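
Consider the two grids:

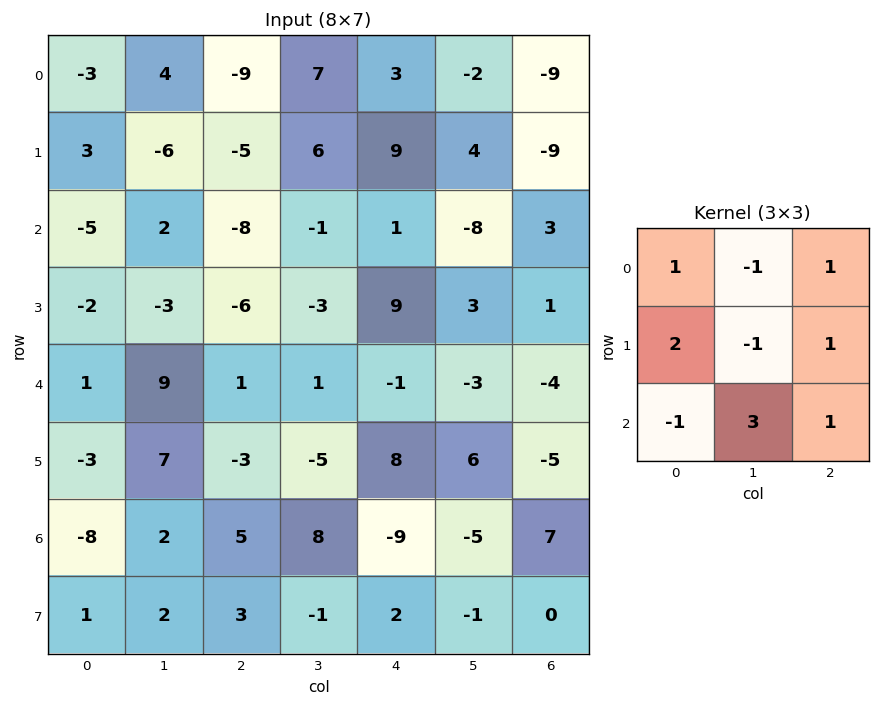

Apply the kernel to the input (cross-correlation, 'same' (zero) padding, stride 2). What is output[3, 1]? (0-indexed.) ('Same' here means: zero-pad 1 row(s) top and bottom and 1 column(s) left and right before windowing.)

The receptive field on the zero-padded input at this output position is [7 -3 -5 / 2 5 8 / 2 3 -1]. Elementwise product with the kernel and sum: 7·1 + -3·-1 + -5·1 + 2·2 + 5·-1 + 8·1 + 2·-1 + 3·3 + -1·1.

18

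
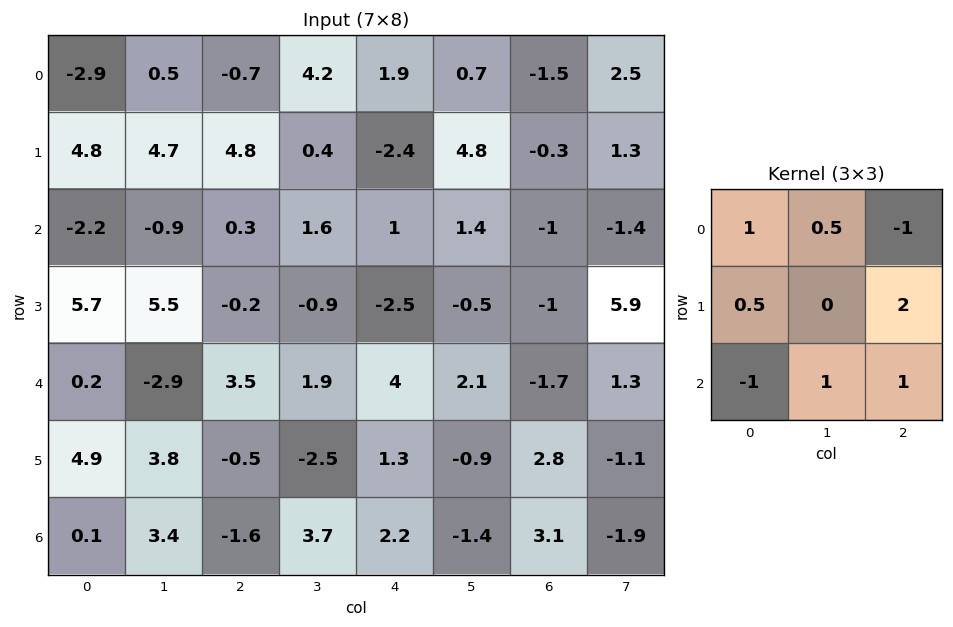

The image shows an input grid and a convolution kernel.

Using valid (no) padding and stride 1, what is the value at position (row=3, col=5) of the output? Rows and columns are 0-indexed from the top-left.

The receptive field on the input at this output position is [-0.5 -1 5.9 / 2.1 -1.7 1.3 / -0.9 2.8 -1.1]. Elementwise product with the kernel and sum: -0.5·1 + -1·0.5 + 5.9·-1 + 2.1·0.5 + 1.3·2 + -0.9·-1 + 2.8·1 + -1.1·1.

-0.65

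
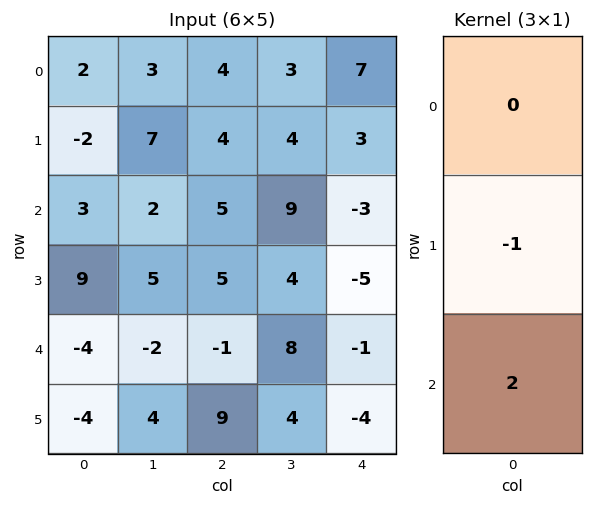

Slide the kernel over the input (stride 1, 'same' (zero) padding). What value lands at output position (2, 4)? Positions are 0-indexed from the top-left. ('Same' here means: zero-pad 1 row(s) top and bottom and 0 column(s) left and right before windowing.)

The receptive field on the zero-padded input at this output position is [3 / -3 / -5]. Elementwise product with the kernel and sum: -3·-1 + -5·2.

-7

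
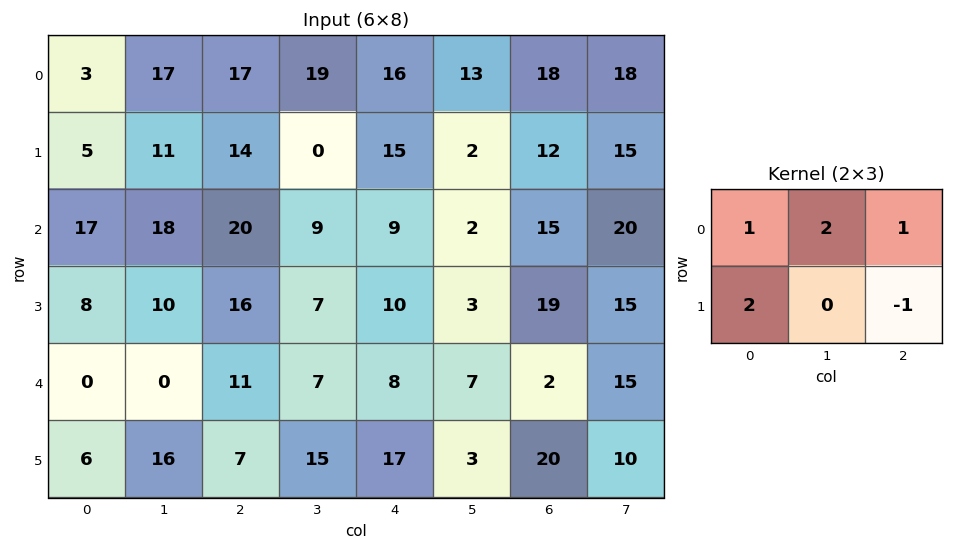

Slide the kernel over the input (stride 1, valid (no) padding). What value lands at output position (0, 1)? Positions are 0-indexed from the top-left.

The receptive field on the input at this output position is [17 17 19 / 11 14 0]. Elementwise product with the kernel and sum: 17·1 + 17·2 + 19·1 + 11·2 + 0·-1.

92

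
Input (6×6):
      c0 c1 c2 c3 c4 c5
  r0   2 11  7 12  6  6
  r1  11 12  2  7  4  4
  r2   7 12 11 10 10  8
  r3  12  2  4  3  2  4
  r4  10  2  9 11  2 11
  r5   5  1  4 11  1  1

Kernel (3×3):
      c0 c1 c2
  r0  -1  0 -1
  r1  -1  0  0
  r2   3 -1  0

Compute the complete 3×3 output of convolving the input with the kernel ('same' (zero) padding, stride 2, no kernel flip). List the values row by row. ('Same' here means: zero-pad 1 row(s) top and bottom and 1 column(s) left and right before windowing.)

Output[0,0]: The receptive field on the zero-padded input at this output position is [0 0 0 / 0 2 11 / 0 11 12]. Elementwise product with the kernel and sum: 0·-1 + 0·-1 + 0·-1 + 0·3 + 11·-1.

-11 23 5
-24 -29 -14
-7 -8 14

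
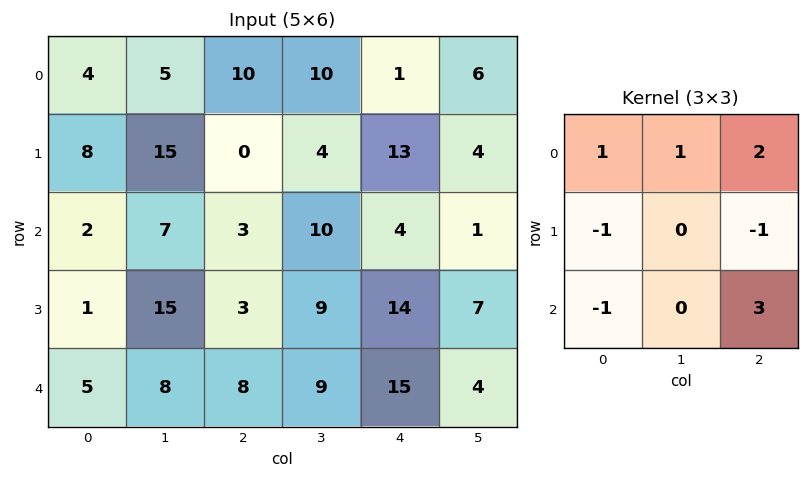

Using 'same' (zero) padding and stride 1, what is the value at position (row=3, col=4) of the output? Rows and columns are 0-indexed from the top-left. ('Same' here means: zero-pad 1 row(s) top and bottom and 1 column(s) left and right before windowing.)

The receptive field on the zero-padded input at this output position is [10 4 1 / 9 14 7 / 9 15 4]. Elementwise product with the kernel and sum: 10·1 + 4·1 + 1·2 + 9·-1 + 7·-1 + 9·-1 + 4·3.

3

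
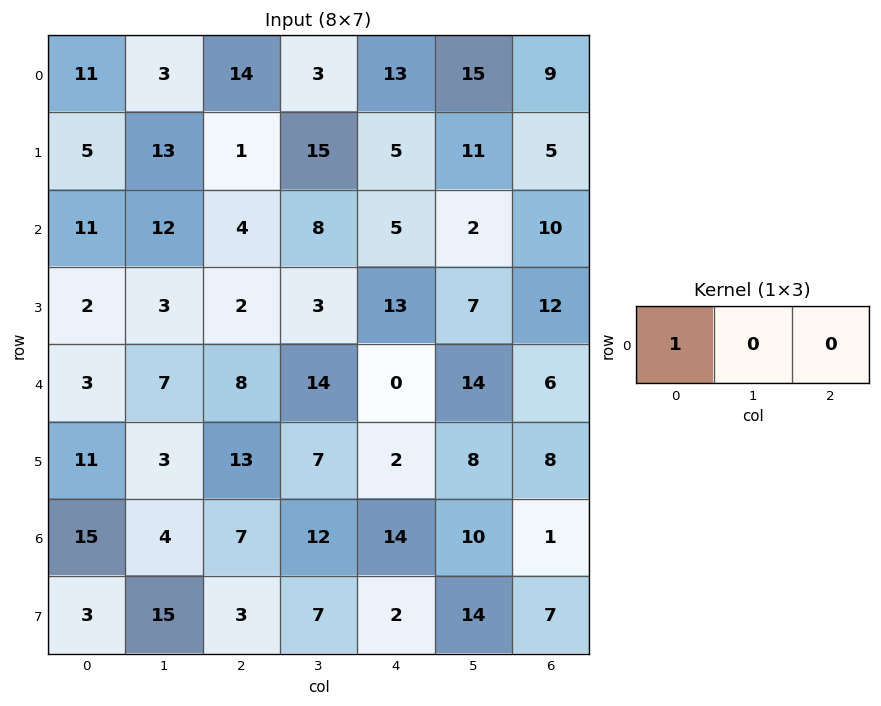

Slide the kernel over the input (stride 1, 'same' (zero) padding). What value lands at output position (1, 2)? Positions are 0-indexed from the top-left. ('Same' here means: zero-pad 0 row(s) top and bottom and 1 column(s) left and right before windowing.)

13

The receptive field on the zero-padded input at this output position is [13 1 15]. Elementwise product with the kernel and sum: 13·1.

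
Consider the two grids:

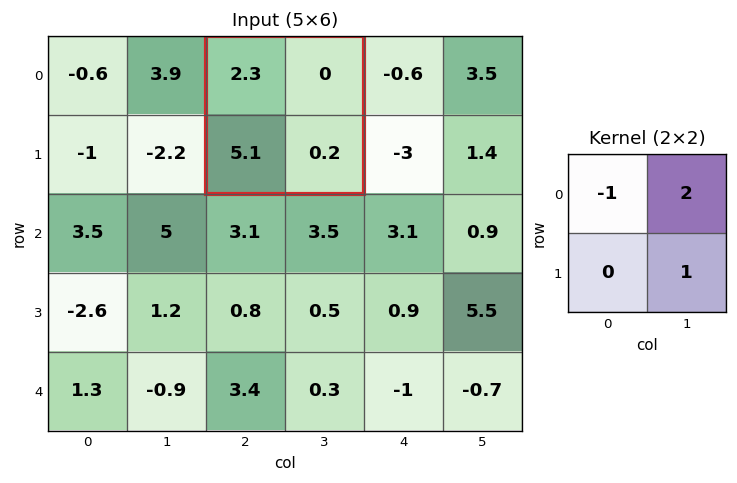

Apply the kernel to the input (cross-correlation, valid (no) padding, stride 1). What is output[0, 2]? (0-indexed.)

The receptive field on the input at this output position is [2.3 0 / 5.1 0.2]. Elementwise product with the kernel and sum: 2.3·-1 + 0·2 + 0.2·1.

-2.1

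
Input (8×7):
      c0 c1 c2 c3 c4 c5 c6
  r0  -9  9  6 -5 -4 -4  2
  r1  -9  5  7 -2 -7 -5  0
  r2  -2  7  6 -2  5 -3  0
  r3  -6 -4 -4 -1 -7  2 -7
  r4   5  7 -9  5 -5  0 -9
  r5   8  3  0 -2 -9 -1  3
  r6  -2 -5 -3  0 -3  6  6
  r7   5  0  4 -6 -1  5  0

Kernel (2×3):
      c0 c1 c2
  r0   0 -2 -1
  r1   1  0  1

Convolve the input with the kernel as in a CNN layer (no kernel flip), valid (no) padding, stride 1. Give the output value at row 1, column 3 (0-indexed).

The receptive field on the input at this output position is [-2 -7 -5 / -2 5 -3]. Elementwise product with the kernel and sum: -7·-2 + -5·-1 + -2·1 + -3·1.

14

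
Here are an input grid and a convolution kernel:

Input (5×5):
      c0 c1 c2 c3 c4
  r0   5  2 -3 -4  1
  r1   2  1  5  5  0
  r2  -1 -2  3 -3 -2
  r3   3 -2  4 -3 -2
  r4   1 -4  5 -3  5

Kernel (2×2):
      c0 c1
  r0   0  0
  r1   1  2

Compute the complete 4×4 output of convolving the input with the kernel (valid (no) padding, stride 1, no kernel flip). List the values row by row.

Output[0,0]: The receptive field on the input at this output position is [5 2 / 2 1]. Elementwise product with the kernel and sum: 2·1 + 1·2.

4 11 15 5
-5 4 -3 -7
-1 6 -2 -7
-7 6 -1 7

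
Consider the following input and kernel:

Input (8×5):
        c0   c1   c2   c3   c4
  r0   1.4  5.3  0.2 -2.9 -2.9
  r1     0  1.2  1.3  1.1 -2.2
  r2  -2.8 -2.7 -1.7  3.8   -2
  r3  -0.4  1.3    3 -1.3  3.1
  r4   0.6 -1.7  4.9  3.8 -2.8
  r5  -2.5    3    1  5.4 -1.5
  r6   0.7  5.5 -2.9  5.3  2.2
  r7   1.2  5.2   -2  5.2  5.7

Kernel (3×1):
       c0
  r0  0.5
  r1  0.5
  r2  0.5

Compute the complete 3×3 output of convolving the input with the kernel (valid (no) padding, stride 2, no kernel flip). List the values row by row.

-0.7 -0.1 -3.55
-1.3 3.1 -0.85
-0.6 1.5 -1.05

Output[0,0]: The receptive field on the input at this output position is [1.4 / 0 / -2.8]. Elementwise product with the kernel and sum: 1.4·0.5 + 0·0.5 + -2.8·0.5.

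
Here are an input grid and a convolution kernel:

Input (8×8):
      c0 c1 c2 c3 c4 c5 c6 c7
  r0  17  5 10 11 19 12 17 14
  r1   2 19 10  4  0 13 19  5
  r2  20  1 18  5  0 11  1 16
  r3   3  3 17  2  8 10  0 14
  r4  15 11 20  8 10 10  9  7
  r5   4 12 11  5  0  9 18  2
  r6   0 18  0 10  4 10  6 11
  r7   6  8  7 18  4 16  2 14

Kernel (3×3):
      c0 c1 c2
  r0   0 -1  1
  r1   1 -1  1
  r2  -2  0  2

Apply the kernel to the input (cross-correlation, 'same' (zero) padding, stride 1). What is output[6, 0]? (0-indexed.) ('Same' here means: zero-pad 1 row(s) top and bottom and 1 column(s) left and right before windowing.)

The receptive field on the zero-padded input at this output position is [0 4 12 / 0 0 18 / 0 6 8]. Elementwise product with the kernel and sum: 4·-1 + 12·1 + 0·1 + 0·-1 + 18·1 + 0·-2 + 8·2.

42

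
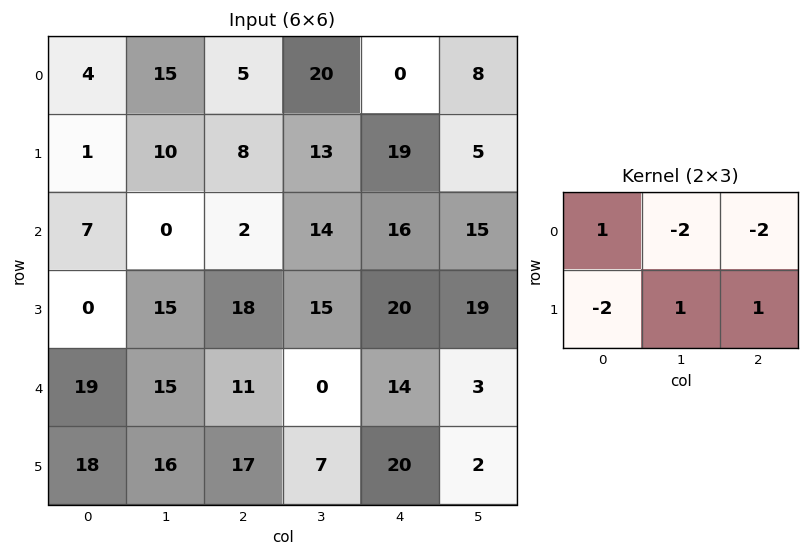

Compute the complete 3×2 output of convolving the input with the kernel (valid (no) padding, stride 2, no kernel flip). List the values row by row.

Output[0,0]: The receptive field on the input at this output position is [4 15 5 / 1 10 8]. Elementwise product with the kernel and sum: 4·1 + 15·-2 + 5·-2 + 1·-2 + 10·1 + 8·1.

-20 -19
36 -59
-36 -24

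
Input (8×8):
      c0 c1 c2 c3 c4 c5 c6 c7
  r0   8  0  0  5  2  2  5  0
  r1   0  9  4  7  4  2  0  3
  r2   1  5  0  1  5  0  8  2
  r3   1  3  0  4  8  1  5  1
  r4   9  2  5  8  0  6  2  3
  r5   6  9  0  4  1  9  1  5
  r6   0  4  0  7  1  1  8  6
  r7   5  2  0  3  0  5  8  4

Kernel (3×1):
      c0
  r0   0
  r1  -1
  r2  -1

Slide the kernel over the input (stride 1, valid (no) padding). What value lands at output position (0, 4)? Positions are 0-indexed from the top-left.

-9

The receptive field on the input at this output position is [2 / 4 / 5]. Elementwise product with the kernel and sum: 4·-1 + 5·-1.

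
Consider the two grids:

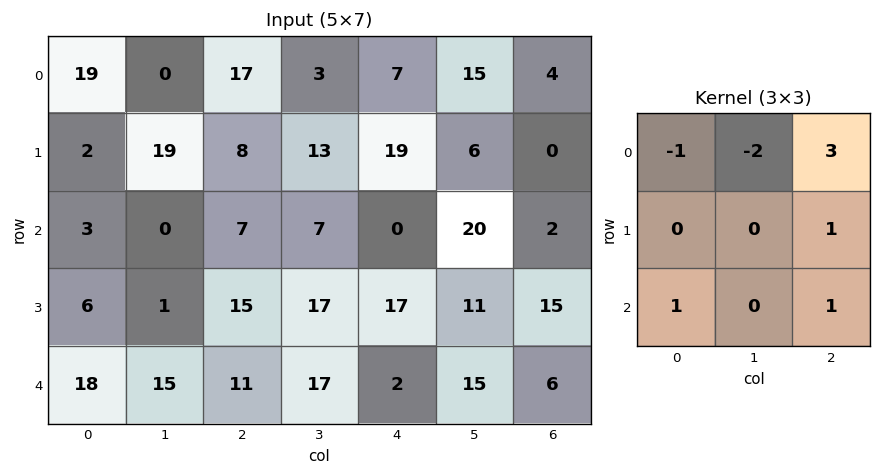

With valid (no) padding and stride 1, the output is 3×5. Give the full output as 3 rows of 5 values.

Output[0,0]: The receptive field on the input at this output position is [19 0 17 / 2 19 8 / 3 0 7]. Elementwise product with the kernel and sum: 19·-1 + 0·-2 + 17·3 + 8·1 + 3·1 + 7·1.
Output[0,1]: The receptive field on the input at this output position is [0 17 3 / 19 8 13 / 0 7 7]. Elementwise product with the kernel and sum: 0·-1 + 17·-2 + 3·3 + 13·1 + 0·1 + 7·1.

50 -5 24 61 -23
12 29 55 15 3
62 56 9 96 -11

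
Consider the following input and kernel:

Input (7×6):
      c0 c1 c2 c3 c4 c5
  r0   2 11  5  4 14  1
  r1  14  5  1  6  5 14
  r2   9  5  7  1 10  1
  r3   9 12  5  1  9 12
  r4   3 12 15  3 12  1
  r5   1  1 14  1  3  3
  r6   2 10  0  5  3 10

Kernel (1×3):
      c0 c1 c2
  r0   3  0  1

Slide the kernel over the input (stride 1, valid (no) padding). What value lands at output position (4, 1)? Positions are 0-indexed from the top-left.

The receptive field on the input at this output position is [12 15 3]. Elementwise product with the kernel and sum: 12·3 + 3·1.

39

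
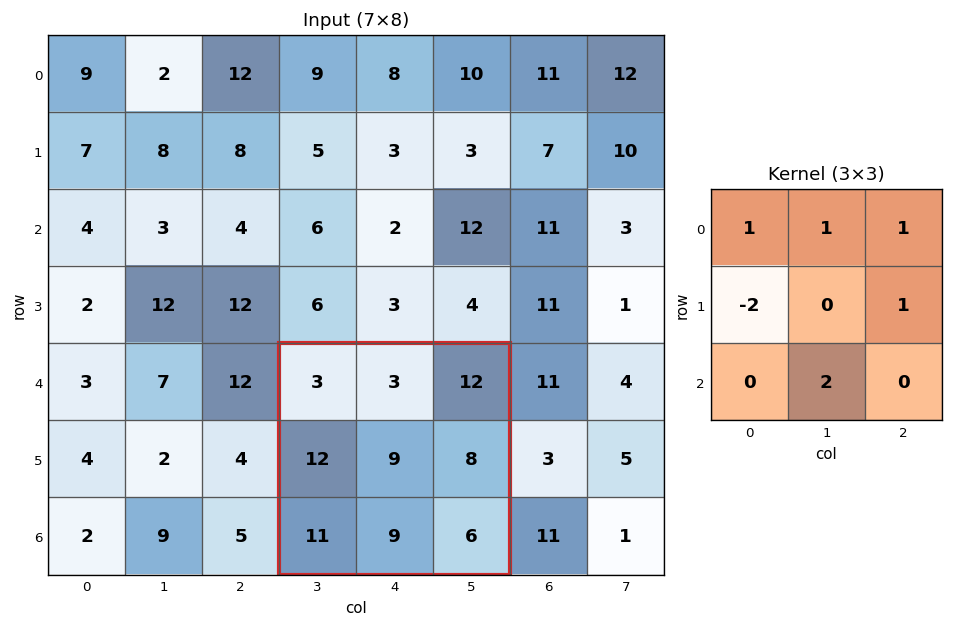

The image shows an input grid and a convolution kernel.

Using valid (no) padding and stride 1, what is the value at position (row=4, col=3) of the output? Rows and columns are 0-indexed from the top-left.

The receptive field on the input at this output position is [3 3 12 / 12 9 8 / 11 9 6]. Elementwise product with the kernel and sum: 3·1 + 3·1 + 12·1 + 12·-2 + 8·1 + 9·2.

20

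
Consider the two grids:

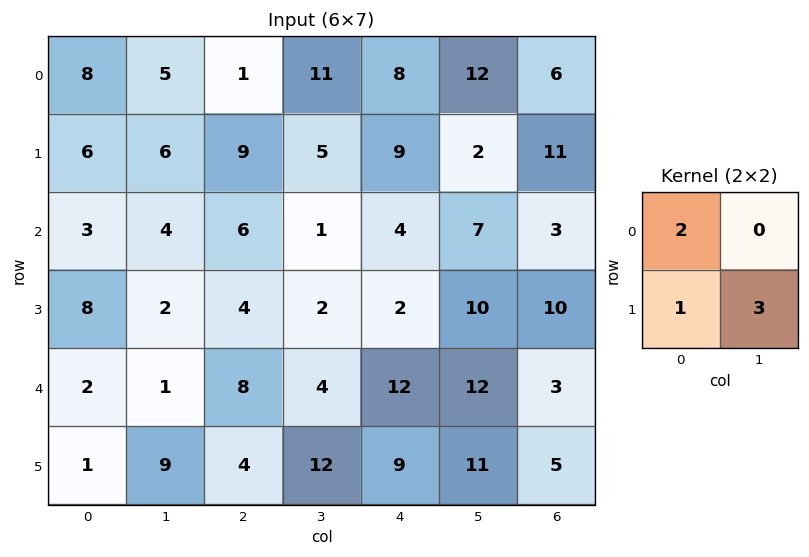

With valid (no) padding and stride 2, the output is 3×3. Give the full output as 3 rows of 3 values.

Output[0,0]: The receptive field on the input at this output position is [8 5 / 6 6]. Elementwise product with the kernel and sum: 8·2 + 6·1 + 6·3.

40 26 31
20 22 40
32 56 66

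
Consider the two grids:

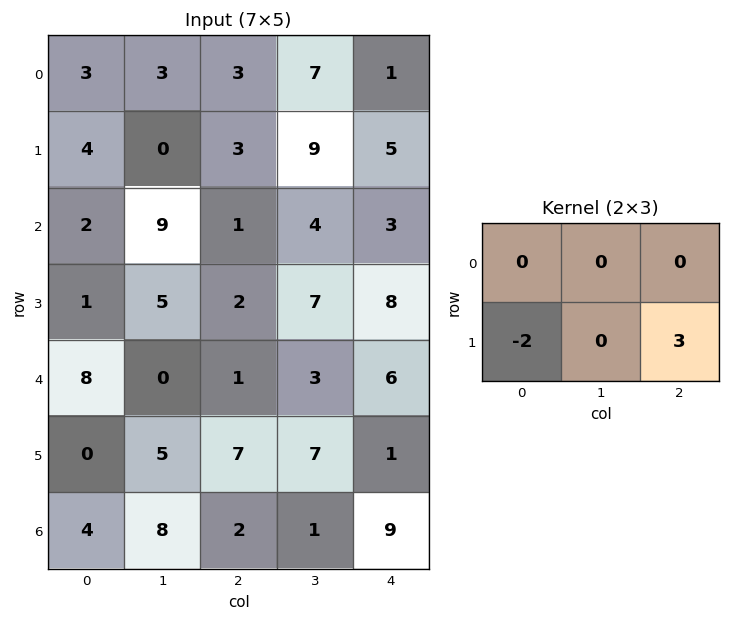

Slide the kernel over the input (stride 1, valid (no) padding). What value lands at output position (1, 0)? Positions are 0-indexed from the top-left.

-1

The receptive field on the input at this output position is [4 0 3 / 2 9 1]. Elementwise product with the kernel and sum: 2·-2 + 1·3.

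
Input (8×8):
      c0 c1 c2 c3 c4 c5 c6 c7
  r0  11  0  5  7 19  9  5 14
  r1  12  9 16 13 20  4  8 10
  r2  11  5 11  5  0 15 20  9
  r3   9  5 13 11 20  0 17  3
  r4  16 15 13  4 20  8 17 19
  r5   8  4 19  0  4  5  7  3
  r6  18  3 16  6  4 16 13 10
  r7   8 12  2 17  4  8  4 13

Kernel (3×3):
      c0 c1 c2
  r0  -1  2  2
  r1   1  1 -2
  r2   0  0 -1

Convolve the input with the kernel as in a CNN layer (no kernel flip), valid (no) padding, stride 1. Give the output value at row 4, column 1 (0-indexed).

36

The receptive field on the input at this output position is [15 13 4 / 4 19 0 / 3 16 6]. Elementwise product with the kernel and sum: 15·-1 + 13·2 + 4·2 + 4·1 + 19·1 + 0·-2 + 6·-1.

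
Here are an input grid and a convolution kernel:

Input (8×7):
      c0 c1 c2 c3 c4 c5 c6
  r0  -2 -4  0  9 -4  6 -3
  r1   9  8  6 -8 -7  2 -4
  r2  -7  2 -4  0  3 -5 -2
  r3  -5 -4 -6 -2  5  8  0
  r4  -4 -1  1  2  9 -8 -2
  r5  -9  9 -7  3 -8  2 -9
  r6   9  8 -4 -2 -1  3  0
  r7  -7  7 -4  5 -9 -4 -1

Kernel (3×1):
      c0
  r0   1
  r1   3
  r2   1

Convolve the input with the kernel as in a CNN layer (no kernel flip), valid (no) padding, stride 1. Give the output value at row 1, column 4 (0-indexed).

7

The receptive field on the input at this output position is [-7 / 3 / 5]. Elementwise product with the kernel and sum: -7·1 + 3·3 + 5·1.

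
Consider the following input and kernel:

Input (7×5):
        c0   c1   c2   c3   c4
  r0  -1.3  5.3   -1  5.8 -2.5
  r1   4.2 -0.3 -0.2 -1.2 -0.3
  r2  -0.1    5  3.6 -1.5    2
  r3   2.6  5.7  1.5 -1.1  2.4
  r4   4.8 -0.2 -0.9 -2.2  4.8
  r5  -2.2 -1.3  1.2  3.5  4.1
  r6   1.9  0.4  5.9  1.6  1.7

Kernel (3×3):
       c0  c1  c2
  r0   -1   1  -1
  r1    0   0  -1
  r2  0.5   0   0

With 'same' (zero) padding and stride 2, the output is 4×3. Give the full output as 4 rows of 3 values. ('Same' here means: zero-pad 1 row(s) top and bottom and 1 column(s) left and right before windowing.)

-5.3 -5.95 -0.6
-0.5 5.65 0.35
-2.9 -1.55 5.25
-1.3 -2.6 0.6

Output[0,0]: The receptive field on the zero-padded input at this output position is [0 0 0 / 0 -1.3 5.3 / 0 4.2 -0.3]. Elementwise product with the kernel and sum: 0·-1 + 0·1 + 0·-1 + 5.3·-1 + 0·0.5.
Output[0,1]: The receptive field on the zero-padded input at this output position is [0 0 0 / 5.3 -1 5.8 / -0.3 -0.2 -1.2]. Elementwise product with the kernel and sum: 0·-1 + 0·1 + 0·-1 + 5.8·-1 + -0.3·0.5.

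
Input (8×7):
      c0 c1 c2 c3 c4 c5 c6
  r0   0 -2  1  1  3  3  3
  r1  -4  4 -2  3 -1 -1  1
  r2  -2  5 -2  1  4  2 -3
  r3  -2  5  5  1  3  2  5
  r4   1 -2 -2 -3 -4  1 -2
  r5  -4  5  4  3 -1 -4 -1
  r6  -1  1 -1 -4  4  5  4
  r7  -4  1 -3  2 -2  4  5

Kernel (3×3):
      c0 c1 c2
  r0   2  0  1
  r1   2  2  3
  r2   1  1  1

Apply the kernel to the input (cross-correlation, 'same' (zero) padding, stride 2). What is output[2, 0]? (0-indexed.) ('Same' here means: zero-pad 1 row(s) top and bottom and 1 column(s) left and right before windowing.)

The receptive field on the zero-padded input at this output position is [0 -2 5 / 0 1 -2 / 0 -4 5]. Elementwise product with the kernel and sum: 0·2 + 5·1 + 0·2 + 1·2 + -2·3 + 0·1 + -4·1 + 5·1.

2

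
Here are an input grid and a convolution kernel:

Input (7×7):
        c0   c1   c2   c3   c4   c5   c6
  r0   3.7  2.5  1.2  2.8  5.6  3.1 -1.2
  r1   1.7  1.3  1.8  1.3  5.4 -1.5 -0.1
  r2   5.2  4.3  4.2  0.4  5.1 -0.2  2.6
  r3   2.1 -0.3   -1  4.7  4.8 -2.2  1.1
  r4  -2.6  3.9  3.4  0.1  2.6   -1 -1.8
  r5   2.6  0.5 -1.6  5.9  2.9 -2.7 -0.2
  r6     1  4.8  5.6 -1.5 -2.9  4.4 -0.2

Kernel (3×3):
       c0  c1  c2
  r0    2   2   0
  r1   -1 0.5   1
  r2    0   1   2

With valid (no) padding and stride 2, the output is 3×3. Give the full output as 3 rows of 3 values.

25.85 22.85 16.15
26.45 22.65 0.4
14.65 7.15 2.75

Output[0,0]: The receptive field on the input at this output position is [3.7 2.5 1.2 / 1.7 1.3 1.8 / 5.2 4.3 4.2]. Elementwise product with the kernel and sum: 3.7·2 + 2.5·2 + 1.7·-1 + 1.3·0.5 + 1.8·1 + 4.3·1 + 4.2·2.
Output[0,1]: The receptive field on the input at this output position is [1.2 2.8 5.6 / 1.8 1.3 5.4 / 4.2 0.4 5.1]. Elementwise product with the kernel and sum: 1.2·2 + 2.8·2 + 1.8·-1 + 1.3·0.5 + 5.4·1 + 0.4·1 + 5.1·2.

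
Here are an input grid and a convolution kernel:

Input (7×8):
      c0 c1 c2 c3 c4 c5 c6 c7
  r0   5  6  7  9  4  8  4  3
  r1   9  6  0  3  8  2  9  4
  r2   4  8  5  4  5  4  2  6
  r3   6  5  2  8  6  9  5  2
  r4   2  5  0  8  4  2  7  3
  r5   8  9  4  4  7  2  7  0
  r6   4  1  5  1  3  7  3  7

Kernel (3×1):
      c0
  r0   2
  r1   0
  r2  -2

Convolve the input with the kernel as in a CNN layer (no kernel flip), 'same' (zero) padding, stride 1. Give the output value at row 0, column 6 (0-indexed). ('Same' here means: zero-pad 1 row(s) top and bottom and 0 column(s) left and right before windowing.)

-18

The receptive field on the zero-padded input at this output position is [0 / 4 / 9]. Elementwise product with the kernel and sum: 0·2 + 9·-2.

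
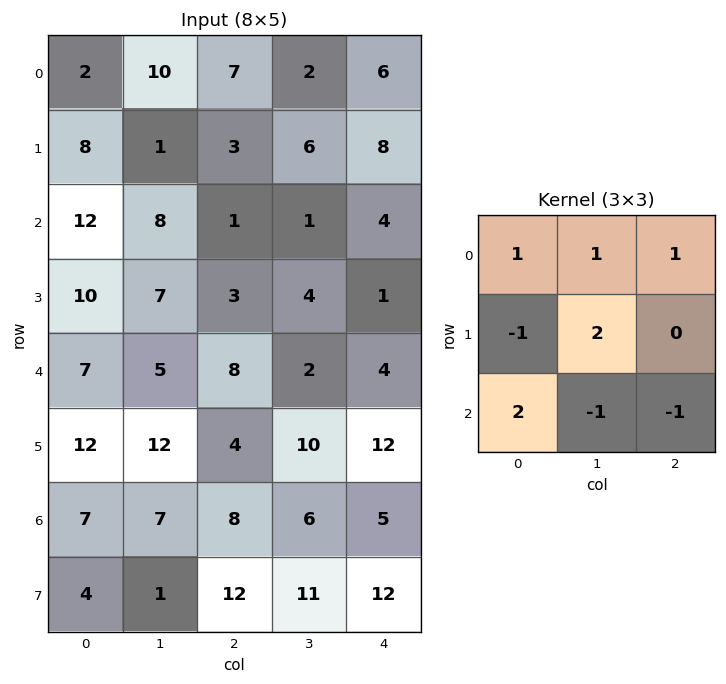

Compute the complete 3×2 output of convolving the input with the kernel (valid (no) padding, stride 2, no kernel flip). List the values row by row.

28 21
26 21
31 35

Output[0,0]: The receptive field on the input at this output position is [2 10 7 / 8 1 3 / 12 8 1]. Elementwise product with the kernel and sum: 2·1 + 10·1 + 7·1 + 8·-1 + 1·2 + 12·2 + 8·-1 + 1·-1.
Output[0,1]: The receptive field on the input at this output position is [7 2 6 / 3 6 8 / 1 1 4]. Elementwise product with the kernel and sum: 7·1 + 2·1 + 6·1 + 3·-1 + 6·2 + 1·2 + 1·-1 + 4·-1.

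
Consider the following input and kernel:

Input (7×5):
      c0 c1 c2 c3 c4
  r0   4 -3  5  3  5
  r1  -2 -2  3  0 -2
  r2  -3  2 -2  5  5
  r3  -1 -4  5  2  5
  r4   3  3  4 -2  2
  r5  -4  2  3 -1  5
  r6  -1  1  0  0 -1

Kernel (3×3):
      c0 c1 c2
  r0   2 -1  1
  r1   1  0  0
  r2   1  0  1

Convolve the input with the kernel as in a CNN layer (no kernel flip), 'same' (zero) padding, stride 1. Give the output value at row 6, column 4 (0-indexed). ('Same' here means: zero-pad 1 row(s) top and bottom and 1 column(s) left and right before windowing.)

The receptive field on the zero-padded input at this output position is [-1 5 0 / 0 -1 0 / 0 0 0]. Elementwise product with the kernel and sum: -1·2 + 5·-1 + 0·1 + 0·1 + 0·1 + 0·1.

-7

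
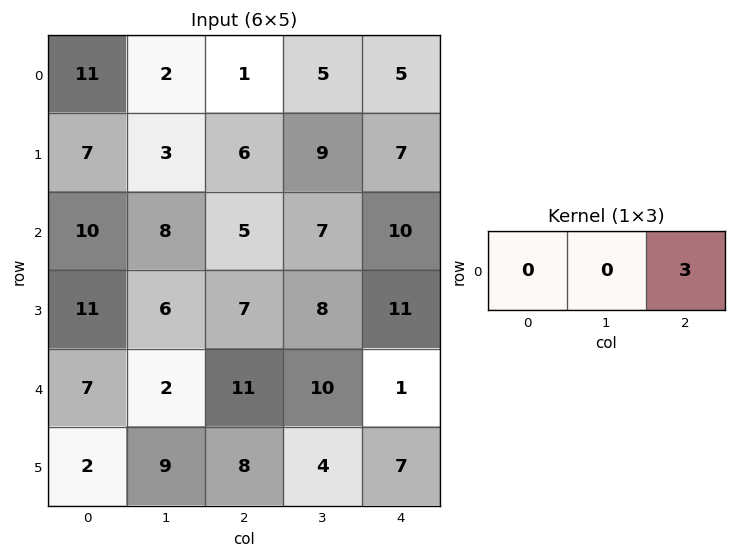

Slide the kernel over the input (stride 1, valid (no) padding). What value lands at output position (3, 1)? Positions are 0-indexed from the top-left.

24

The receptive field on the input at this output position is [6 7 8]. Elementwise product with the kernel and sum: 8·3.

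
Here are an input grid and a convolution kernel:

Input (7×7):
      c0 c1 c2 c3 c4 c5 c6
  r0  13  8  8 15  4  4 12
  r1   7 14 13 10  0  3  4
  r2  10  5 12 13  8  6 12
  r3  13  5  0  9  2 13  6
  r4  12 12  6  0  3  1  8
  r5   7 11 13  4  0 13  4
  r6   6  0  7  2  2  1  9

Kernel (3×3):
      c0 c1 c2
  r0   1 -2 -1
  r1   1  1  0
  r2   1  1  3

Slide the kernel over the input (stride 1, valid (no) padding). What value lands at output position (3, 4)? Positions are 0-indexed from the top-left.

-1

The receptive field on the input at this output position is [2 13 6 / 3 1 8 / 0 13 4]. Elementwise product with the kernel and sum: 2·1 + 13·-2 + 6·-1 + 3·1 + 1·1 + 0·1 + 13·1 + 4·3.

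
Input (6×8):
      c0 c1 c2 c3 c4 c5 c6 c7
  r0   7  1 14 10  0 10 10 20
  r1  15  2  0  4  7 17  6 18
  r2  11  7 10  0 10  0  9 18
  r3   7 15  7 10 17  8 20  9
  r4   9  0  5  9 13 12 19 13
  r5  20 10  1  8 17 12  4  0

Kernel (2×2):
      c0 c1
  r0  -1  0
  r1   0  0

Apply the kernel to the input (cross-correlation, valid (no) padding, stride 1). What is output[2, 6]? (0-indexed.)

The receptive field on the input at this output position is [9 18 / 20 9]. Elementwise product with the kernel and sum: 9·-1.

-9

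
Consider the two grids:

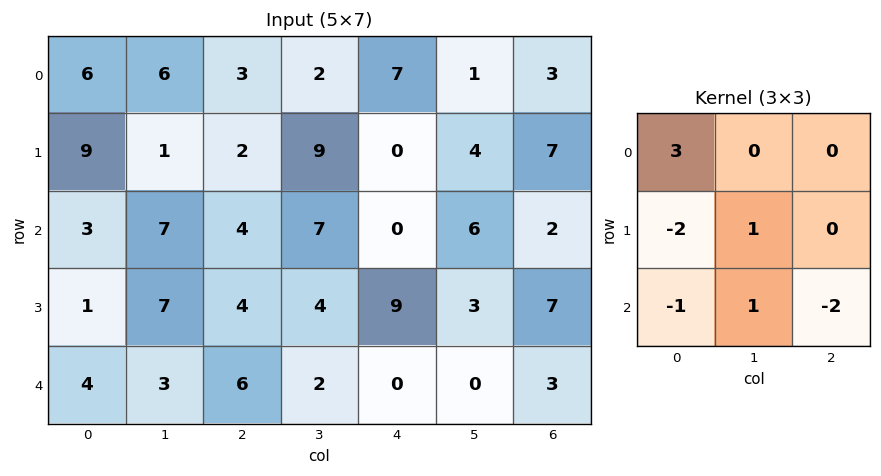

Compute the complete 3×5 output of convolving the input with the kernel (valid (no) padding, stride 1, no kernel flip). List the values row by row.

Output[0,0]: The receptive field on the input at this output position is [6 6 3 / 9 1 2 / 3 7 4]. Elementwise product with the kernel and sum: 6·3 + 9·-2 + 1·1 + 3·-1 + 7·1 + 4·-2.
Output[0,1]: The receptive field on the input at this output position is [6 3 2 / 1 2 9 / 7 4 7]. Elementwise product with the kernel and sum: 6·3 + 1·-2 + 2·1 + 7·-1 + 4·1 + 7·-2.

-3 1 17 -31 27
26 -18 -13 12 -14
1 10 4 20 -21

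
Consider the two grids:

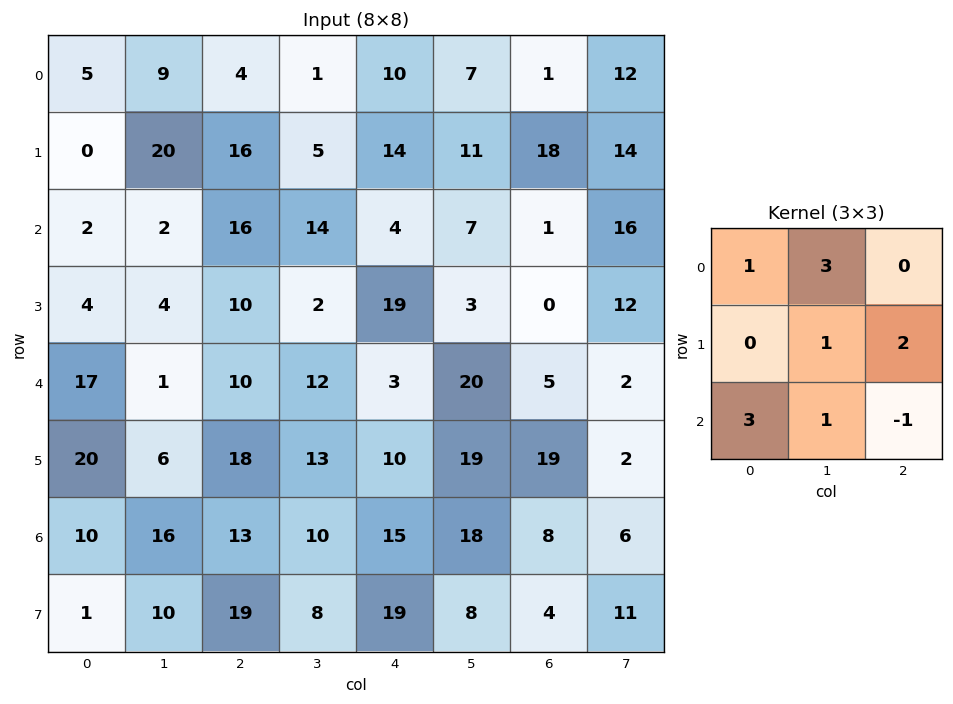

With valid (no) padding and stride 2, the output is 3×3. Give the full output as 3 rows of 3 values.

76 98 96
74 137 52
95 113 175

Output[0,0]: The receptive field on the input at this output position is [5 9 4 / 0 20 16 / 2 2 16]. Elementwise product with the kernel and sum: 5·1 + 9·3 + 20·1 + 16·2 + 2·3 + 2·1 + 16·-1.
Output[0,1]: The receptive field on the input at this output position is [4 1 10 / 16 5 14 / 16 14 4]. Elementwise product with the kernel and sum: 4·1 + 1·3 + 5·1 + 14·2 + 16·3 + 14·1 + 4·-1.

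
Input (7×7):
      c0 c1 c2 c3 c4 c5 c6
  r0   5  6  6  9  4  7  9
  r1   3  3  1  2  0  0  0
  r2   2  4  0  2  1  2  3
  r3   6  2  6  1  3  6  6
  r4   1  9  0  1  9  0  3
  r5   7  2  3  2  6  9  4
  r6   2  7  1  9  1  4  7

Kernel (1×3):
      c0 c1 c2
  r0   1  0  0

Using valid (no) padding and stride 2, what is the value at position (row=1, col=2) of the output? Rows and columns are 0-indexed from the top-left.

The receptive field on the input at this output position is [1 2 3]. Elementwise product with the kernel and sum: 1·1.

1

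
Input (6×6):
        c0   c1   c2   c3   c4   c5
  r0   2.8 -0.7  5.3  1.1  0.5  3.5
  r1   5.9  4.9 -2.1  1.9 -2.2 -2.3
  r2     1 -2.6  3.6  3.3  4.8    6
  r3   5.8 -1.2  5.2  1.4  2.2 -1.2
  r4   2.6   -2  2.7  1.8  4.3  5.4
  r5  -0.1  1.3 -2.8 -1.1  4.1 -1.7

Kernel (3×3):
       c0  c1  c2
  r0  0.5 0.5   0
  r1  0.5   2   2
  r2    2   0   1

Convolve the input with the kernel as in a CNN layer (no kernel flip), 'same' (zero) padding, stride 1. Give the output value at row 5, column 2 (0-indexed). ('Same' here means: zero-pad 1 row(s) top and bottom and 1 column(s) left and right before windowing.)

The receptive field on the zero-padded input at this output position is [-2 2.7 1.8 / 1.3 -2.8 -1.1 / 0 0 0]. Elementwise product with the kernel and sum: -2·0.5 + 2.7·0.5 + 1.3·0.5 + -2.8·2 + -1.1·2 + 0·2 + 0·1.

-6.8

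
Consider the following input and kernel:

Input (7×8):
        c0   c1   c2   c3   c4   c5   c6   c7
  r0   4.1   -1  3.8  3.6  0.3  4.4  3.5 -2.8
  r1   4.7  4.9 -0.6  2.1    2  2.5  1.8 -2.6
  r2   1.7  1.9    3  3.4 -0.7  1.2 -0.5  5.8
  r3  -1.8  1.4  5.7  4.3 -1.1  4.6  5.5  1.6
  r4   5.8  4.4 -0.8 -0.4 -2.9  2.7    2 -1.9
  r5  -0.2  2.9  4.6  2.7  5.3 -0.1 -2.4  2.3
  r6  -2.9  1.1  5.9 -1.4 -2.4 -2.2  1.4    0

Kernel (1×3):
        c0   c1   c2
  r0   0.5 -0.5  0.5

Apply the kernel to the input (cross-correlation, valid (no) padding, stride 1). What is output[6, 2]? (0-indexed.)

The receptive field on the input at this output position is [5.9 -1.4 -2.4]. Elementwise product with the kernel and sum: 5.9·0.5 + -1.4·-0.5 + -2.4·0.5.

2.45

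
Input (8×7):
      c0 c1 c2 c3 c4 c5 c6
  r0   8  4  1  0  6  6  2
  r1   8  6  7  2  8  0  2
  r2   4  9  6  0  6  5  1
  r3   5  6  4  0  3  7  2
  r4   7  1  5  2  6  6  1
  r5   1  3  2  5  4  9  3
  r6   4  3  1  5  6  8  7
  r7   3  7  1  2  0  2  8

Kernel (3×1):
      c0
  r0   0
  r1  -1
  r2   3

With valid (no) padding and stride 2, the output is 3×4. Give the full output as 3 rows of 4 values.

Output[0,0]: The receptive field on the input at this output position is [8 / 8 / 4]. Elementwise product with the kernel and sum: 8·-1 + 4·3.

4 11 10 1
16 11 15 1
11 1 14 18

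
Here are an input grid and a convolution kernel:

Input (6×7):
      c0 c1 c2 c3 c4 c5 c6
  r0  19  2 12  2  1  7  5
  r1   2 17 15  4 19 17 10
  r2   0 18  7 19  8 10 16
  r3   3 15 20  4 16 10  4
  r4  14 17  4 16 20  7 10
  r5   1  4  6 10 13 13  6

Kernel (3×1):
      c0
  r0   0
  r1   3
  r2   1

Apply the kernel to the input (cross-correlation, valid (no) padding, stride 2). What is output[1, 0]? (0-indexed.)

23

The receptive field on the input at this output position is [0 / 3 / 14]. Elementwise product with the kernel and sum: 3·3 + 14·1.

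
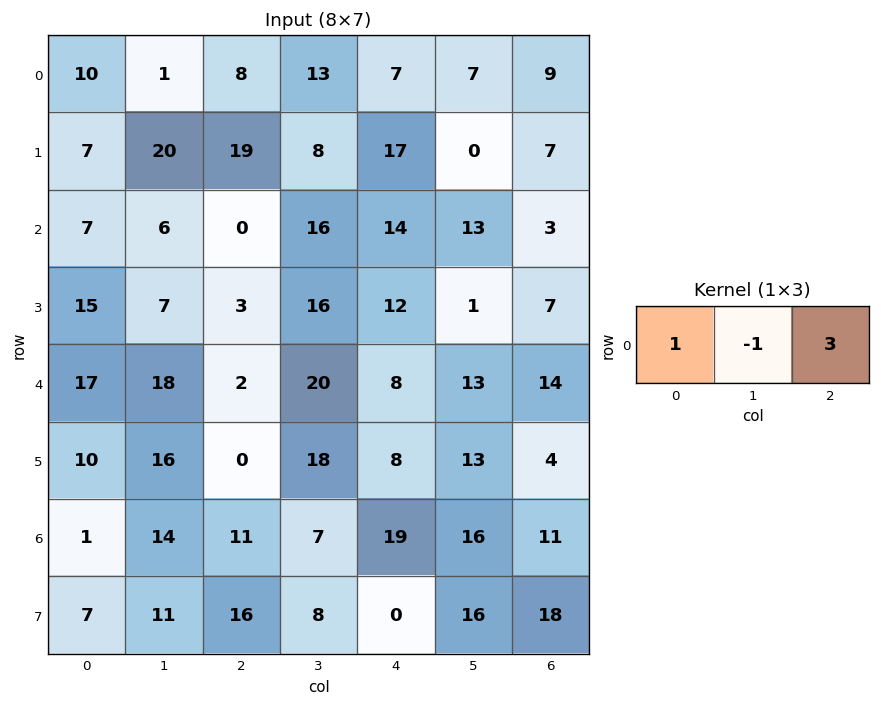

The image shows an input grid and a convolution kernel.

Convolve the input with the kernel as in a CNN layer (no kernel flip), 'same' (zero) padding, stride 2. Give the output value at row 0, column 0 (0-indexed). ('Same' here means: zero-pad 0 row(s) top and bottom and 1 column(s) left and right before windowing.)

The receptive field on the zero-padded input at this output position is [0 10 1]. Elementwise product with the kernel and sum: 0·1 + 10·-1 + 1·3.

-7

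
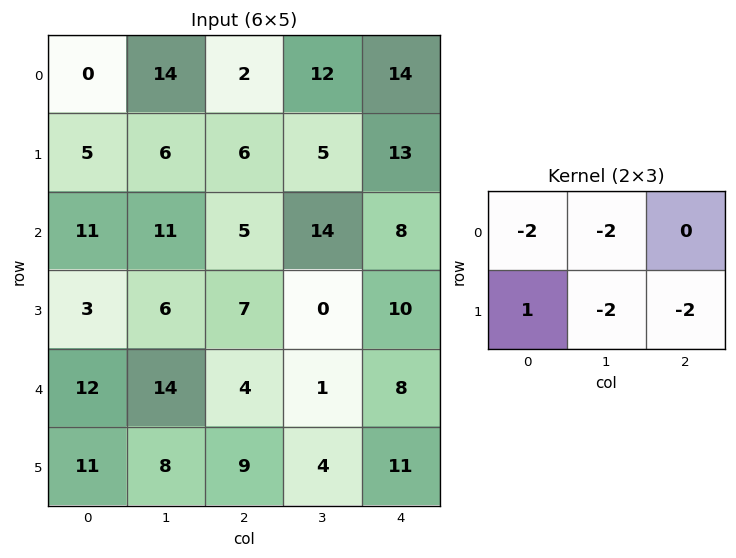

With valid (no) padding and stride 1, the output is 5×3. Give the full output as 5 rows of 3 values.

Output[0,0]: The receptive field on the input at this output position is [0 14 2 / 5 6 6]. Elementwise product with the kernel and sum: 0·-2 + 14·-2 + 5·1 + 6·-2 + 6·-2.
Output[0,1]: The receptive field on the input at this output position is [14 2 12 / 6 6 5]. Elementwise product with the kernel and sum: 14·-2 + 2·-2 + 6·1 + 6·-2 + 5·-2.

-47 -48 -58
-43 -51 -61
-67 -40 -51
-42 -22 -28
-75 -54 -31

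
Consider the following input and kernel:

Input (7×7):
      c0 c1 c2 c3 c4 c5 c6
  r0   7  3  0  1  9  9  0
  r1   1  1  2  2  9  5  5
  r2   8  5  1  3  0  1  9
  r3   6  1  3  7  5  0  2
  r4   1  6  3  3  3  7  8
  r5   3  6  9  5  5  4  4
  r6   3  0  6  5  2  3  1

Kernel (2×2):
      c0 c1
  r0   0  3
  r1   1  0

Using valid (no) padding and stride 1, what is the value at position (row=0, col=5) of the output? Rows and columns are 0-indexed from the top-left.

The receptive field on the input at this output position is [9 0 / 5 5]. Elementwise product with the kernel and sum: 0·3 + 5·1.

5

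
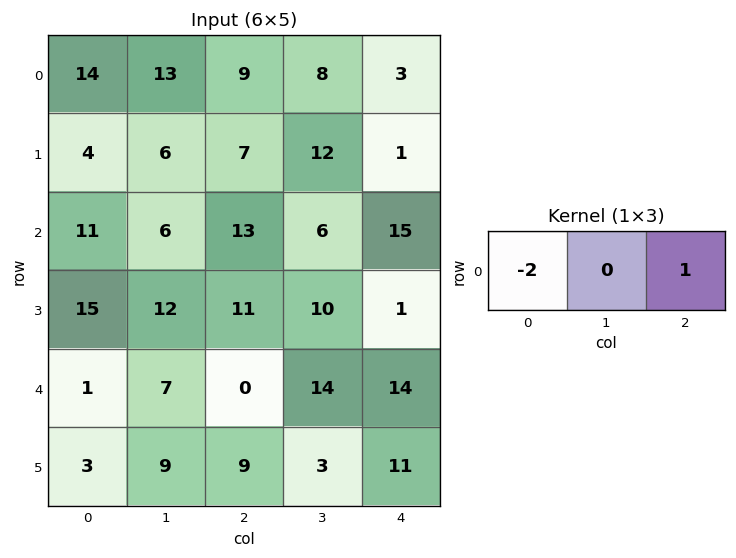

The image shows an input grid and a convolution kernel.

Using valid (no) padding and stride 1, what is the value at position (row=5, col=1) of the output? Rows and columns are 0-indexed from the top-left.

-15

The receptive field on the input at this output position is [9 9 3]. Elementwise product with the kernel and sum: 9·-2 + 3·1.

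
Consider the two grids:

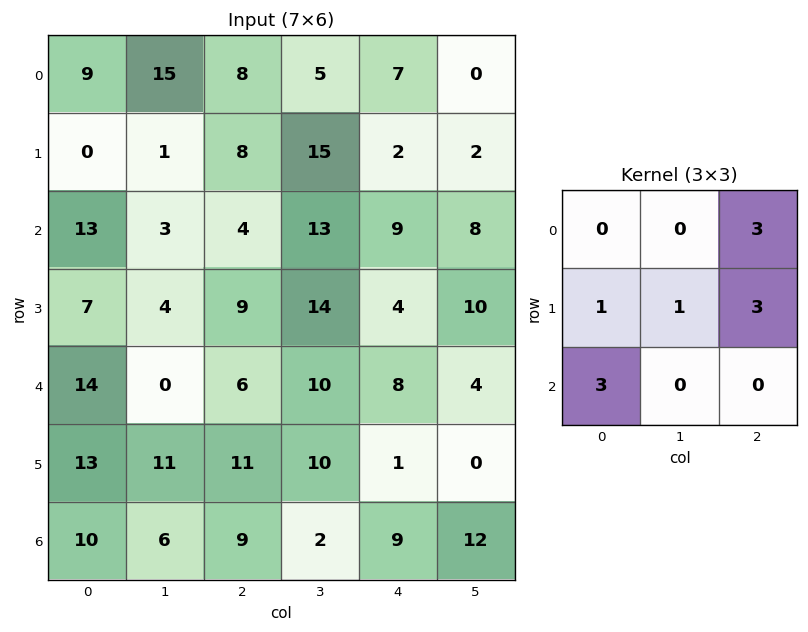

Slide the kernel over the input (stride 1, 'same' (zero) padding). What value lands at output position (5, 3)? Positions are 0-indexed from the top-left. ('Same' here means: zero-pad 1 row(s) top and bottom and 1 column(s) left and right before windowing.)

The receptive field on the zero-padded input at this output position is [6 10 8 / 11 10 1 / 9 2 9]. Elementwise product with the kernel and sum: 8·3 + 11·1 + 10·1 + 1·3 + 9·3.

75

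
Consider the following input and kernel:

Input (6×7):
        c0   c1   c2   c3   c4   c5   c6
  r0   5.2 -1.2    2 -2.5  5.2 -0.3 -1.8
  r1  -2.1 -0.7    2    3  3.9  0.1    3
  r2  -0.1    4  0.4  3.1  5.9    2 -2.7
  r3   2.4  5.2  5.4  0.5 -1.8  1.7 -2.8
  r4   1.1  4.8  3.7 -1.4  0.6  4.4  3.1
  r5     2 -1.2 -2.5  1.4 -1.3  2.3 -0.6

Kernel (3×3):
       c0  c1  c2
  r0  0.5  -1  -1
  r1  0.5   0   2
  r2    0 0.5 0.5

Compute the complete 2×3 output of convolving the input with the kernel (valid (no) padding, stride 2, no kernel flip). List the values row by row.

6.95 11.6 12.3
11.8 -10.1 0.9

Output[0,0]: The receptive field on the input at this output position is [5.2 -1.2 2 / -2.1 -0.7 2 / -0.1 4 0.4]. Elementwise product with the kernel and sum: 5.2·0.5 + -1.2·-1 + 2·-1 + -2.1·0.5 + 2·2 + 4·0.5 + 0.4·0.5.
Output[0,1]: The receptive field on the input at this output position is [2 -2.5 5.2 / 2 3 3.9 / 0.4 3.1 5.9]. Elementwise product with the kernel and sum: 2·0.5 + -2.5·-1 + 5.2·-1 + 2·0.5 + 3.9·2 + 3.1·0.5 + 5.9·0.5.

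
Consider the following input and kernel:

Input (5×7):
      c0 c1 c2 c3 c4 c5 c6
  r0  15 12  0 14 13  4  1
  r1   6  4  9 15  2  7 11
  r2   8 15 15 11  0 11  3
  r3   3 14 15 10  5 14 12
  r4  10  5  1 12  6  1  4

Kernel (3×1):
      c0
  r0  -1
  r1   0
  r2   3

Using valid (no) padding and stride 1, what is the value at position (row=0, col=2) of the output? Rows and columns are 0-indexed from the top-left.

The receptive field on the input at this output position is [0 / 9 / 15]. Elementwise product with the kernel and sum: 0·-1 + 15·3.

45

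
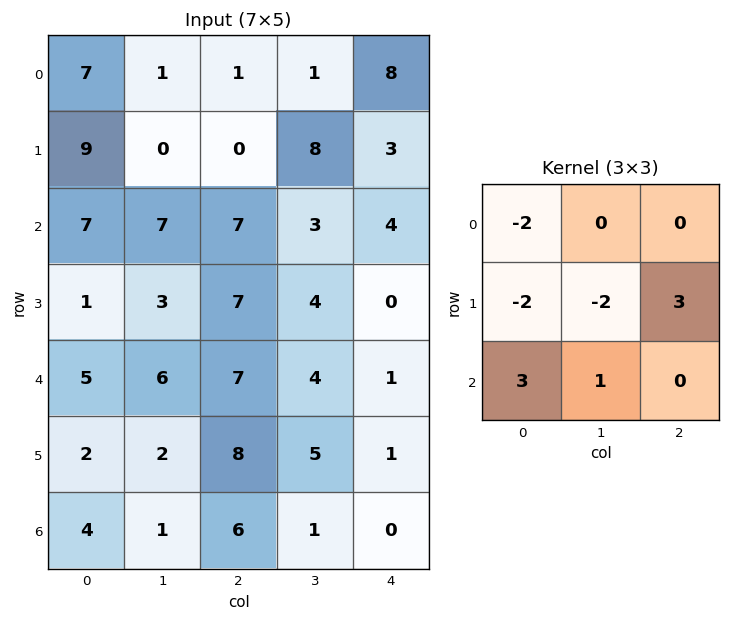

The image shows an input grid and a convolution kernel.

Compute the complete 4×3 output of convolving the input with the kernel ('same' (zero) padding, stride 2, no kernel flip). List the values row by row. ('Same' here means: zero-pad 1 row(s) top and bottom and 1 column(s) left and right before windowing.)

-2 -1 9
8 -3 -18
10 -6 -2
-5 -15 -12

Output[0,0]: The receptive field on the zero-padded input at this output position is [0 0 0 / 0 7 1 / 0 9 0]. Elementwise product with the kernel and sum: 0·-2 + 0·-2 + 7·-2 + 1·3 + 0·3 + 9·1.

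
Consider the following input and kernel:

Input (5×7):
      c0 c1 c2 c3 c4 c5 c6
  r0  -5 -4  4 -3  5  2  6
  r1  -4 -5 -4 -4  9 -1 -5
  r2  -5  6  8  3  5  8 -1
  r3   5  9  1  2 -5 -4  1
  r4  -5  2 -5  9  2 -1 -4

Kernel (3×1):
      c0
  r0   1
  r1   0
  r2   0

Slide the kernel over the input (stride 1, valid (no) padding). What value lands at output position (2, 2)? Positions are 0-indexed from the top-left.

The receptive field on the input at this output position is [8 / 1 / -5]. Elementwise product with the kernel and sum: 8·1.

8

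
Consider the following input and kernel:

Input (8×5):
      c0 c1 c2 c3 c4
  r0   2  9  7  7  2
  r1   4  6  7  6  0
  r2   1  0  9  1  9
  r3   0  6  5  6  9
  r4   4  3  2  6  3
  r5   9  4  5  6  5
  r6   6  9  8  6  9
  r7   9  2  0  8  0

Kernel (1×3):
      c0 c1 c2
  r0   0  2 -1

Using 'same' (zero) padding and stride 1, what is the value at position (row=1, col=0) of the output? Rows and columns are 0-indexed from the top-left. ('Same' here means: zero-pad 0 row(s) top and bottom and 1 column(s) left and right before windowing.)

2

The receptive field on the zero-padded input at this output position is [0 4 6]. Elementwise product with the kernel and sum: 4·2 + 6·-1.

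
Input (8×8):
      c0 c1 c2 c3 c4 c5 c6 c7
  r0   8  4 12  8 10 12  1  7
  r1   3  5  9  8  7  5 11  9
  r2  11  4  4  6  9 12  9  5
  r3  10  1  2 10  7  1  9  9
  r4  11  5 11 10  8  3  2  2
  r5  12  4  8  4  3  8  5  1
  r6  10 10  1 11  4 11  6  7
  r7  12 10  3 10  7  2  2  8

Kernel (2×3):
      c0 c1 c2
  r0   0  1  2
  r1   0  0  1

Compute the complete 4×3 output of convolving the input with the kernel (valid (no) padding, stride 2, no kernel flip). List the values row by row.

Output[0,0]: The receptive field on the input at this output position is [8 4 12 / 3 5 9]. Elementwise product with the kernel and sum: 4·1 + 12·2 + 9·1.

37 35 25
14 31 39
35 29 12
15 26 25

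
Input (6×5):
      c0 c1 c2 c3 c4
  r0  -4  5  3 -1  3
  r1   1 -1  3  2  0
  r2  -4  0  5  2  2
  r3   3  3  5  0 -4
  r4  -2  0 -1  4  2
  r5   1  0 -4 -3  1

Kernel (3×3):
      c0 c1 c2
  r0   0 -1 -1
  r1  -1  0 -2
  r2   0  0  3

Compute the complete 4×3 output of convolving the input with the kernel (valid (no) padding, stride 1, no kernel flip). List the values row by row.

0 1 1
7 -9 -23
-21 2 5
-16 -22 4

Output[0,0]: The receptive field on the input at this output position is [-4 5 3 / 1 -1 3 / -4 0 5]. Elementwise product with the kernel and sum: 5·-1 + 3·-1 + 1·-1 + 3·-2 + 5·3.
Output[0,1]: The receptive field on the input at this output position is [5 3 -1 / -1 3 2 / 0 5 2]. Elementwise product with the kernel and sum: 3·-1 + -1·-1 + -1·-1 + 2·-2 + 2·3.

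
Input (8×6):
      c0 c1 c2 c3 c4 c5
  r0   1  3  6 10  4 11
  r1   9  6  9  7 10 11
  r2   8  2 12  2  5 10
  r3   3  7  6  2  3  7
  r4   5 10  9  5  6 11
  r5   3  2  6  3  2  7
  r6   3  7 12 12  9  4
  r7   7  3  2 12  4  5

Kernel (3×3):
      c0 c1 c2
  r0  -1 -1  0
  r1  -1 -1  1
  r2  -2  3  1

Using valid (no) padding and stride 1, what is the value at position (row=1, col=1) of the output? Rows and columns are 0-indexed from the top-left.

-21

The receptive field on the input at this output position is [6 9 7 / 2 12 2 / 7 6 2]. Elementwise product with the kernel and sum: 6·-1 + 9·-1 + 2·-1 + 12·-1 + 2·1 + 7·-2 + 6·3 + 2·1.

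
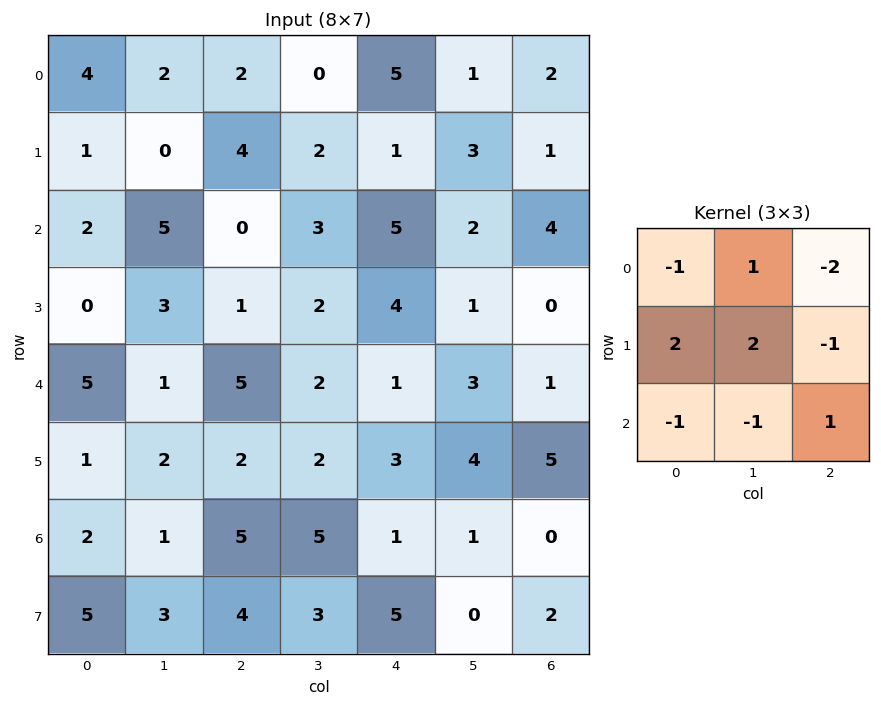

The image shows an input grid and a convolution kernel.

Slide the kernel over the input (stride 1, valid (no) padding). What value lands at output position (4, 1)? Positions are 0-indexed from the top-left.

5

The receptive field on the input at this output position is [1 5 2 / 2 2 2 / 1 5 5]. Elementwise product with the kernel and sum: 1·-1 + 5·1 + 2·-2 + 2·2 + 2·2 + 2·-1 + 1·-1 + 5·-1 + 5·1.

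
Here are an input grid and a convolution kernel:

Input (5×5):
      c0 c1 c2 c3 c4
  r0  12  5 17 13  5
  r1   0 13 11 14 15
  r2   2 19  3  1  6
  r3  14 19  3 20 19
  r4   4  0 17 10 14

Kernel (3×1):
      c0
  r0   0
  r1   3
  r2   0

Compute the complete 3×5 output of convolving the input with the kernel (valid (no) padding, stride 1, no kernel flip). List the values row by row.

Output[0,0]: The receptive field on the input at this output position is [12 / 0 / 2]. Elementwise product with the kernel and sum: 0·3.
Output[0,1]: The receptive field on the input at this output position is [5 / 13 / 19]. Elementwise product with the kernel and sum: 13·3.

0 39 33 42 45
6 57 9 3 18
42 57 9 60 57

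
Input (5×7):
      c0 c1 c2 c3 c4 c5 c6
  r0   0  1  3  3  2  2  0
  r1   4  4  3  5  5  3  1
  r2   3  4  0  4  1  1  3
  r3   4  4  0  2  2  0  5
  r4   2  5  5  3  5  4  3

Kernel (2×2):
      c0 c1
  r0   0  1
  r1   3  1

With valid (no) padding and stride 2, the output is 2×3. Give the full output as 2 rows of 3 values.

Output[0,0]: The receptive field on the input at this output position is [0 1 / 4 4]. Elementwise product with the kernel and sum: 1·1 + 4·3 + 4·1.

17 17 20
20 6 7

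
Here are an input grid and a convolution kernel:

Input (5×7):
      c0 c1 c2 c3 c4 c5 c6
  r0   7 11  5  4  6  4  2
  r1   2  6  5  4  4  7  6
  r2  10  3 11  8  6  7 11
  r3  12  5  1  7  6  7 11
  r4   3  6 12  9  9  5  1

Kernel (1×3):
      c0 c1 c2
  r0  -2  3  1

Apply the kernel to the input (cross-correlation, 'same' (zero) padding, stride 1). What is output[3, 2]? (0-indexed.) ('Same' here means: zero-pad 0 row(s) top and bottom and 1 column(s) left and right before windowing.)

The receptive field on the zero-padded input at this output position is [5 1 7]. Elementwise product with the kernel and sum: 5·-2 + 1·3 + 7·1.

0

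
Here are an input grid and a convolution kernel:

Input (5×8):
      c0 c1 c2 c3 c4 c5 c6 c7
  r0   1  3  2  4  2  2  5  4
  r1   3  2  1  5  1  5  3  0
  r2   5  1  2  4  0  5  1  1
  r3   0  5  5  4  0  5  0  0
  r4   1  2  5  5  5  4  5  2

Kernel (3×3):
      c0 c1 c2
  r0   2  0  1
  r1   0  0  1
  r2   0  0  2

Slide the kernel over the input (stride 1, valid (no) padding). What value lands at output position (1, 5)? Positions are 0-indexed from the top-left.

11

The receptive field on the input at this output position is [5 3 0 / 5 1 1 / 5 0 0]. Elementwise product with the kernel and sum: 5·2 + 0·1 + 1·1 + 0·2.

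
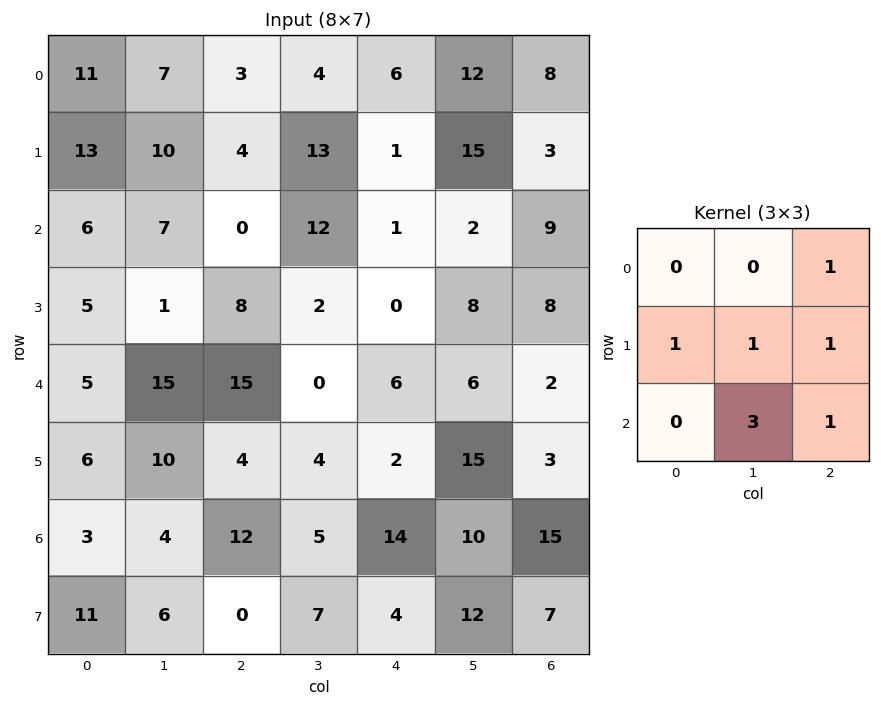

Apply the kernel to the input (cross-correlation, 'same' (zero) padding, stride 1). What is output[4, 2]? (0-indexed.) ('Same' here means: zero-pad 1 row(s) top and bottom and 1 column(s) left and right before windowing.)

The receptive field on the zero-padded input at this output position is [1 8 2 / 15 15 0 / 10 4 4]. Elementwise product with the kernel and sum: 2·1 + 15·1 + 15·1 + 0·1 + 4·3 + 4·1.

48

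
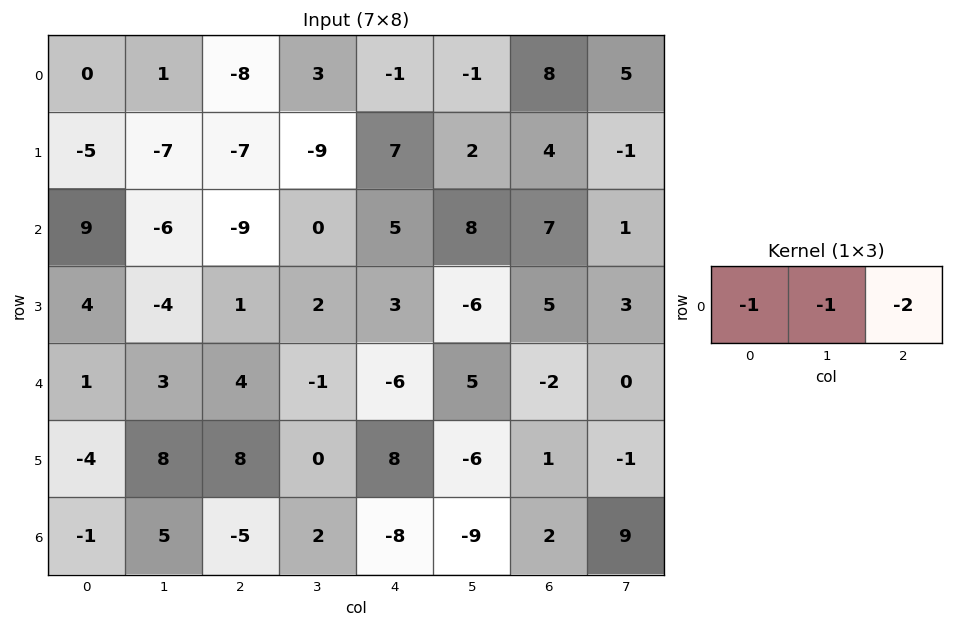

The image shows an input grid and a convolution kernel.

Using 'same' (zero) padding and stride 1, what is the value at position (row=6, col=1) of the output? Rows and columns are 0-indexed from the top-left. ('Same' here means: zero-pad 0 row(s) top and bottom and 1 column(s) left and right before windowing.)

6

The receptive field on the zero-padded input at this output position is [-1 5 -5]. Elementwise product with the kernel and sum: -1·-1 + 5·-1 + -5·-2.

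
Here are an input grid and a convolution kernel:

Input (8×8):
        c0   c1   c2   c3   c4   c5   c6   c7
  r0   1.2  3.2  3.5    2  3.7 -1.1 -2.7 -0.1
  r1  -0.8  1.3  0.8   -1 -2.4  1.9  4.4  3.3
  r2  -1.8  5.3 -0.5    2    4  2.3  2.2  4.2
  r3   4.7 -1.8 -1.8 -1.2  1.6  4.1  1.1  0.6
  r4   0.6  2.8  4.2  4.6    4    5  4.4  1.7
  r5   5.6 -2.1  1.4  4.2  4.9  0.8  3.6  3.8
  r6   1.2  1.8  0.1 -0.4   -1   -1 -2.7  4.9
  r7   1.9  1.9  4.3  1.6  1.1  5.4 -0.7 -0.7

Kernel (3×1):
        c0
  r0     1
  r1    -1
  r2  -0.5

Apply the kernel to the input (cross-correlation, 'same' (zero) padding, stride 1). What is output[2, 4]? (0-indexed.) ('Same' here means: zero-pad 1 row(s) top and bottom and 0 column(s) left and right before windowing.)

The receptive field on the zero-padded input at this output position is [-2.4 / 4 / 1.6]. Elementwise product with the kernel and sum: -2.4·1 + 4·-1 + 1.6·-0.5.

-7.2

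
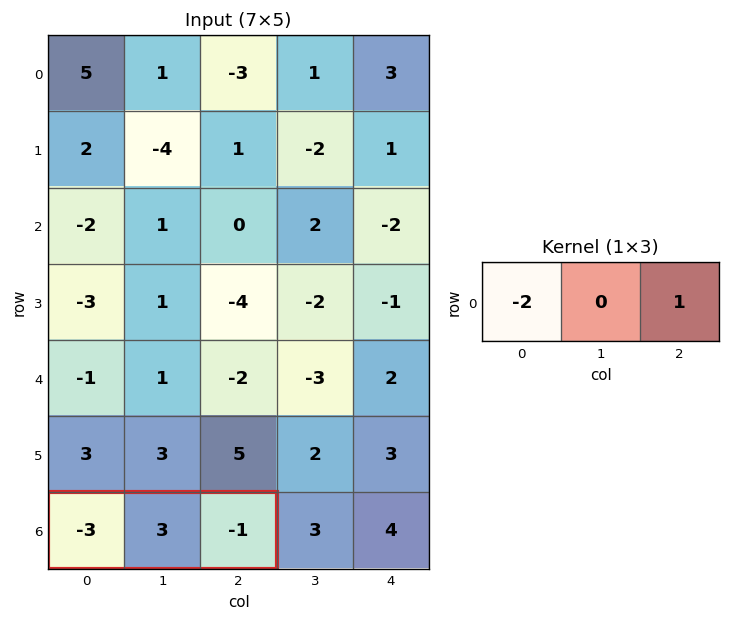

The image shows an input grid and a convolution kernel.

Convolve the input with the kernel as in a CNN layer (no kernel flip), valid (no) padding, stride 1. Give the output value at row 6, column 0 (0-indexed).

5

The receptive field on the input at this output position is [-3 3 -1]. Elementwise product with the kernel and sum: -3·-2 + -1·1.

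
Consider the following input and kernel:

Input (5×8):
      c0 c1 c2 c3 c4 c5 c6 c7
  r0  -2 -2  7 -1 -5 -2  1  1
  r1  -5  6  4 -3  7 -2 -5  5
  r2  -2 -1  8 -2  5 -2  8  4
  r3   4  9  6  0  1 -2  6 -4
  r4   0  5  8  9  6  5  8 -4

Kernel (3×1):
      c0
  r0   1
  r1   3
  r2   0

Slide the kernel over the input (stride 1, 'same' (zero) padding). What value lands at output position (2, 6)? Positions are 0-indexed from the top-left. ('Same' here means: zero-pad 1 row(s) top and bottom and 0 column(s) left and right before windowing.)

19

The receptive field on the zero-padded input at this output position is [-5 / 8 / 6]. Elementwise product with the kernel and sum: -5·1 + 8·3.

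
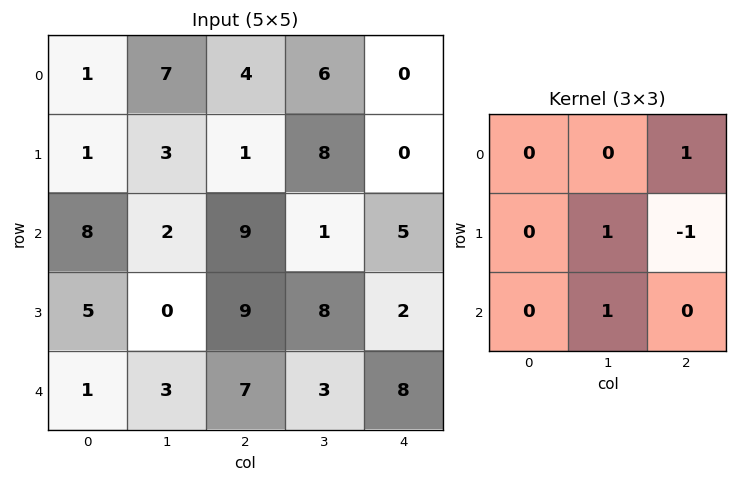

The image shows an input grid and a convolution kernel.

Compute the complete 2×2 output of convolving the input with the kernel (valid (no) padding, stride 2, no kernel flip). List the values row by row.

Output[0,0]: The receptive field on the input at this output position is [1 7 4 / 1 3 1 / 8 2 9]. Elementwise product with the kernel and sum: 4·1 + 3·1 + 1·-1 + 2·1.

8 9
3 14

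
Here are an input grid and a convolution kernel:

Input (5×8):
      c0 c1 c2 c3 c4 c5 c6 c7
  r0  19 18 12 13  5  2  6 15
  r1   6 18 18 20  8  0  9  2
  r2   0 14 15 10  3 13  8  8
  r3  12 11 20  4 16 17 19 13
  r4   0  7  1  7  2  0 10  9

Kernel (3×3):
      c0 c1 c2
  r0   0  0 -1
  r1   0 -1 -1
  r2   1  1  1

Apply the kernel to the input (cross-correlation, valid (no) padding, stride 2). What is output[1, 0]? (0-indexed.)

The receptive field on the input at this output position is [0 14 15 / 12 11 20 / 0 7 1]. Elementwise product with the kernel and sum: 15·-1 + 11·-1 + 20·-1 + 0·1 + 7·1 + 1·1.

-38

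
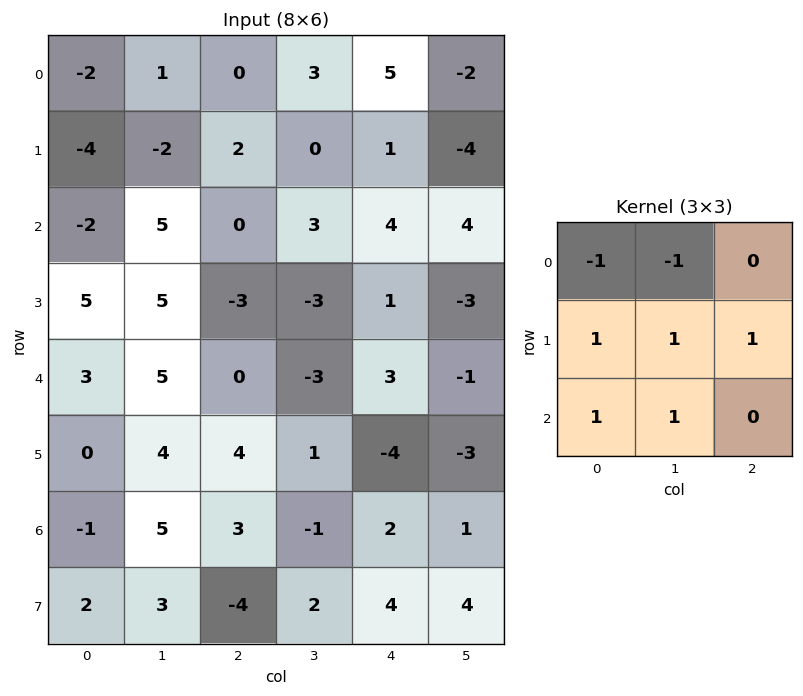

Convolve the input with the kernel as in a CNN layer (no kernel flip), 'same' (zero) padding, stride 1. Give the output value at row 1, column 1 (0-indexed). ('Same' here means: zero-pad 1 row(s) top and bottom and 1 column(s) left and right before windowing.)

The receptive field on the zero-padded input at this output position is [-2 1 0 / -4 -2 2 / -2 5 0]. Elementwise product with the kernel and sum: -2·-1 + 1·-1 + -4·1 + -2·1 + 2·1 + -2·1 + 5·1.

0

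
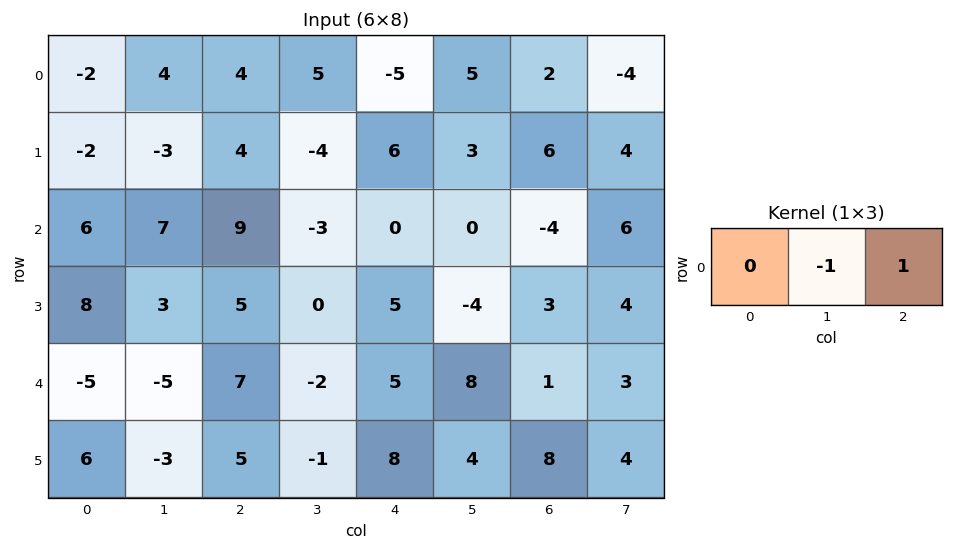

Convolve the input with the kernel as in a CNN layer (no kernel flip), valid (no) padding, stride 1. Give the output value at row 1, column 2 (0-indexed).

The receptive field on the input at this output position is [4 -4 6]. Elementwise product with the kernel and sum: -4·-1 + 6·1.

10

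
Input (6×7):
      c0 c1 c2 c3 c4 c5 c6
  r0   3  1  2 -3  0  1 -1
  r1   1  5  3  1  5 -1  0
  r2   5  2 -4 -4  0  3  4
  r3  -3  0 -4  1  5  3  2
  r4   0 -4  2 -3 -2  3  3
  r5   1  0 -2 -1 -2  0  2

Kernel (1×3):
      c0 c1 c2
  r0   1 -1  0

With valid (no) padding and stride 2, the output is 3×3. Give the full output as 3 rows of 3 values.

Output[0,0]: The receptive field on the input at this output position is [3 1 2]. Elementwise product with the kernel and sum: 3·1 + 1·-1.

2 5 -1
3 0 -3
4 5 -5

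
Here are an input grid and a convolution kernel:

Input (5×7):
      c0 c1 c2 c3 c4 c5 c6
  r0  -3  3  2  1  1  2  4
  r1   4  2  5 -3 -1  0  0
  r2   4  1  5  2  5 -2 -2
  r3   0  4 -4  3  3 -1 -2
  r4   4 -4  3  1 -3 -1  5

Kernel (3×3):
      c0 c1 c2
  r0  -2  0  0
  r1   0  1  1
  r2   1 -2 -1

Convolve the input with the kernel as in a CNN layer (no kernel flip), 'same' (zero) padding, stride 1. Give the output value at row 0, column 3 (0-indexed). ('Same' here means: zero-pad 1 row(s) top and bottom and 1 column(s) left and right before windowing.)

The receptive field on the zero-padded input at this output position is [0 0 0 / 2 1 1 / 5 -3 -1]. Elementwise product with the kernel and sum: 0·-2 + 1·1 + 1·1 + 5·1 + -3·-2 + -1·-1.

14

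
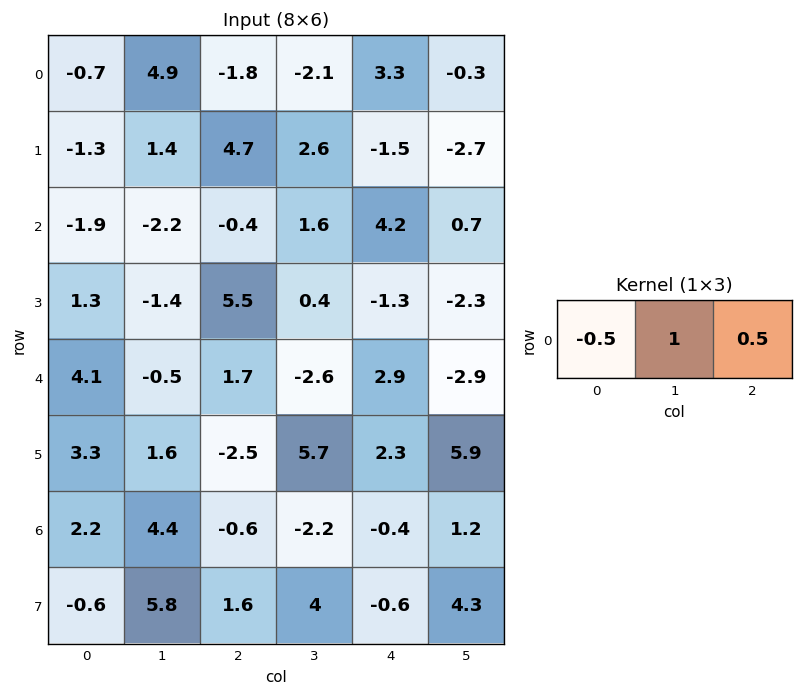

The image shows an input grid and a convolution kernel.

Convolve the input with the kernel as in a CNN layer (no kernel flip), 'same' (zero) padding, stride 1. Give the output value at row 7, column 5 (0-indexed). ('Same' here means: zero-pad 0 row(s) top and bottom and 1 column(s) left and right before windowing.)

The receptive field on the zero-padded input at this output position is [-0.6 4.3 0]. Elementwise product with the kernel and sum: -0.6·-0.5 + 4.3·1 + 0·0.5.

4.6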